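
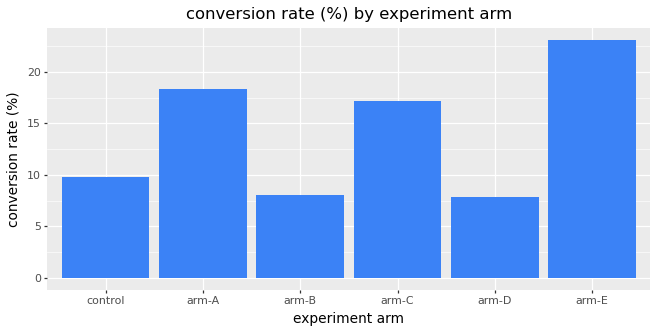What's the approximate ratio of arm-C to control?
≈ 1.8×

arm-C ≈ 18, control ≈ 10; 18/10 ≈ 1.8.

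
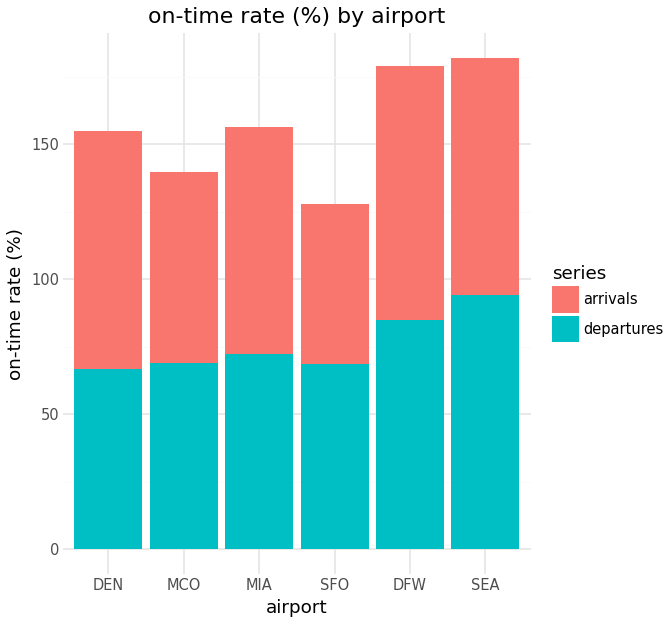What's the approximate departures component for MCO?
≈ 60

departures top ≈ 60, bottom ≈ 0; segment ≈ 60.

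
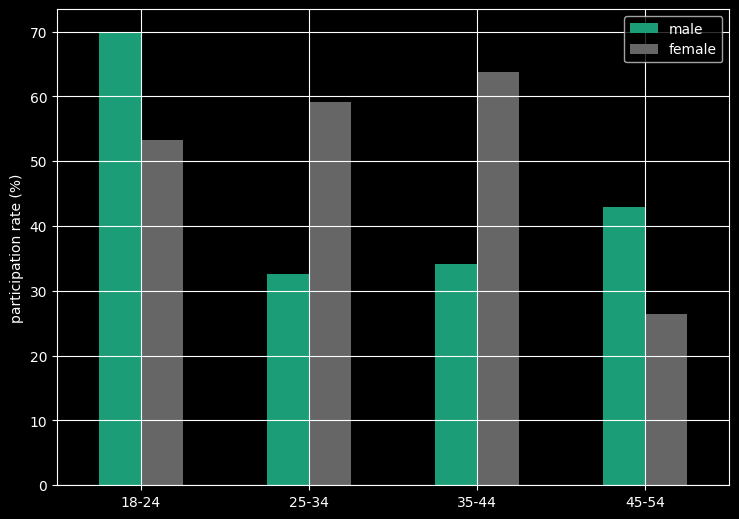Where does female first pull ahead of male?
18-24: female ≈ 50 vs male ≈ 70 (not yet); 25-34: female ≈ 60 vs male ≈ 30 (first crossover).

25-34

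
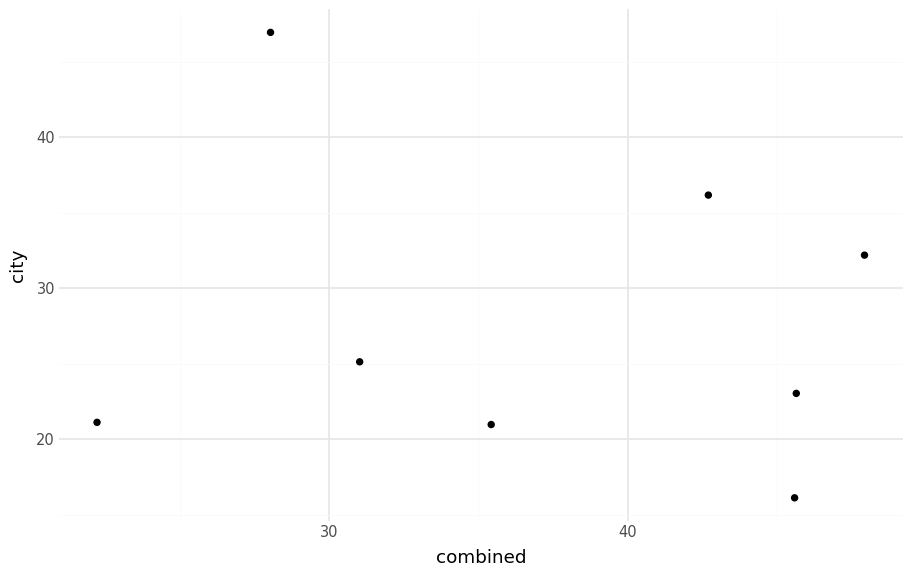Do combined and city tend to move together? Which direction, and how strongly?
no clear correlation

Points are roughly uncorrelated; weak (|r| ≈ 0.1).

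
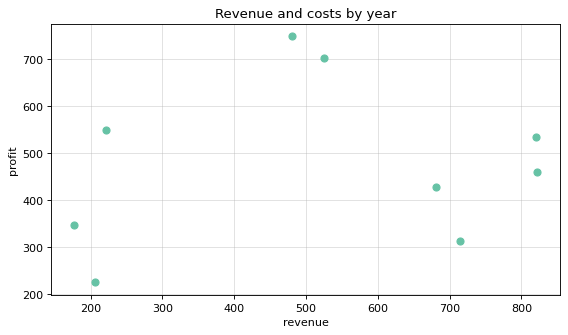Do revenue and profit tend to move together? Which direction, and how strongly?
Points are roughly uncorrelated; weak (|r| ≈ 0.2).

no clear correlation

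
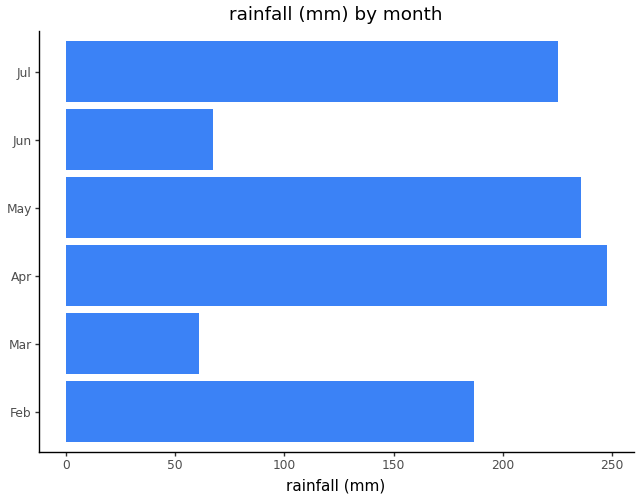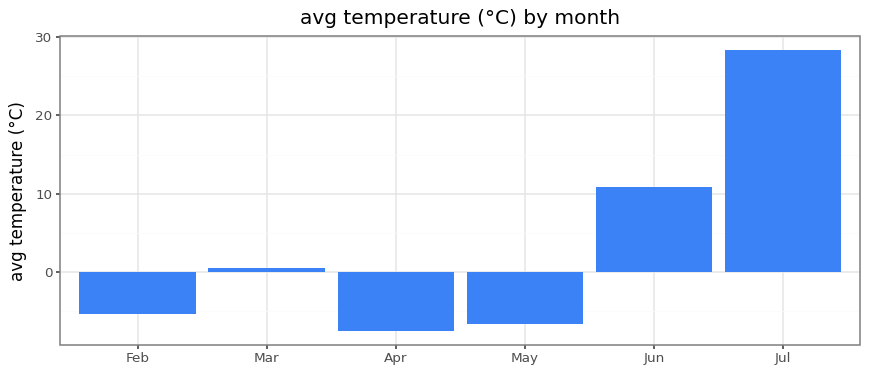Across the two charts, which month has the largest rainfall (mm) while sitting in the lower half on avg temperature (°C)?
Chart 2 median avg temperature (°C) ≈ -5; below-median months: Feb, Apr, May. Among those, Apr has the highest rainfall (mm) (≈ 250).

Apr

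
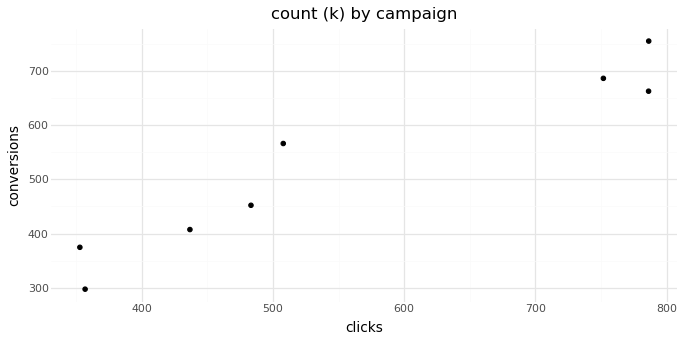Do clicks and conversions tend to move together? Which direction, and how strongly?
Points are positively correlated; strong (|r| ≈ 1.0).

positive, strong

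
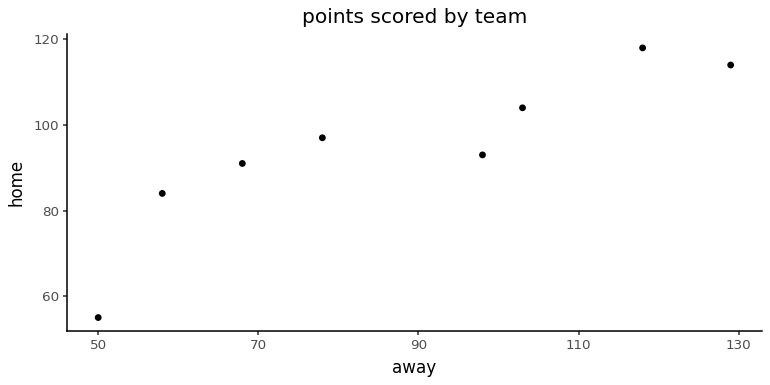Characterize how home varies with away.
positive, strong

Points are positively correlated; strong (|r| ≈ 0.9).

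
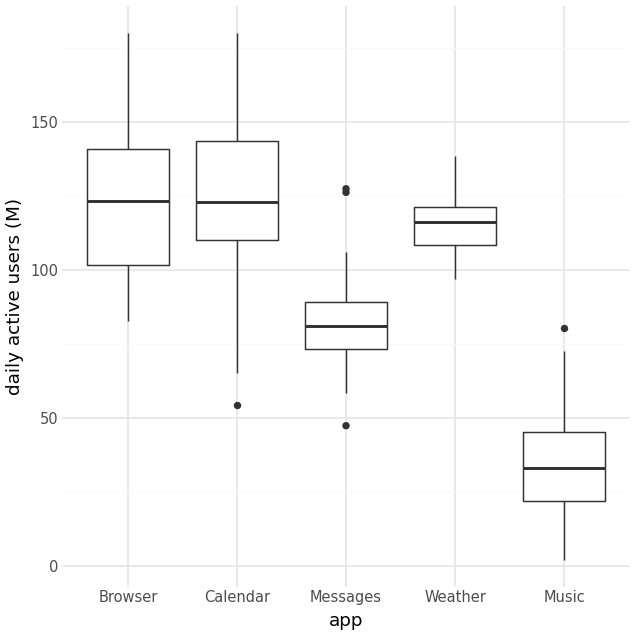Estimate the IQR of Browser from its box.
≈ 40

Q3 ≈ 140, Q1 ≈ 100; IQR ≈ 40.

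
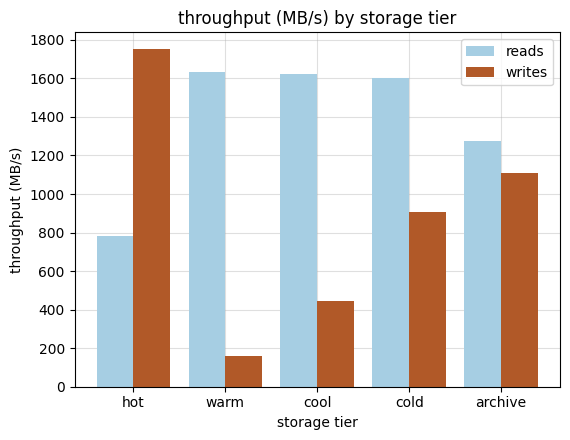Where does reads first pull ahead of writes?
warm

hot: reads ≈ 800 vs writes ≈ 1800 (not yet); warm: reads ≈ 1600 vs writes ≈ 200 (first crossover).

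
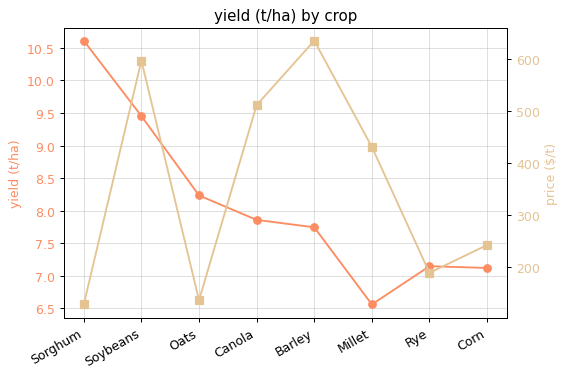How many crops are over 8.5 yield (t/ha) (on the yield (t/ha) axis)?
2

Above 8.5: Sorghum, Soybeans.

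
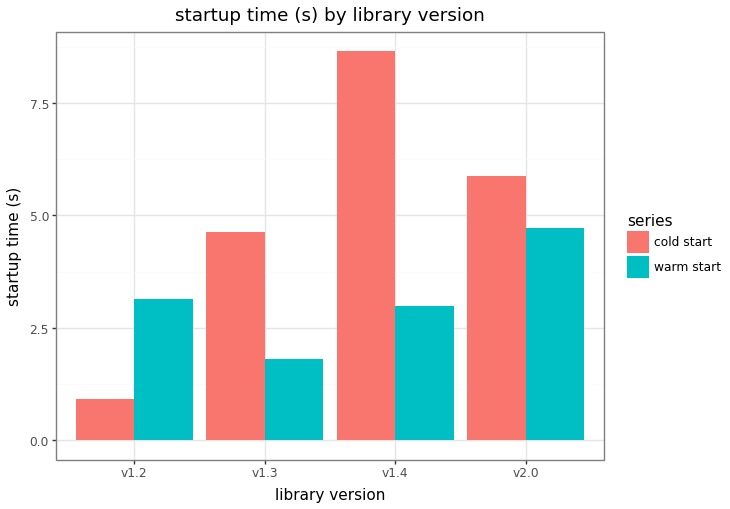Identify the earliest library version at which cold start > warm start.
v1.2: cold start ≈ 1 vs warm start ≈ 3 (not yet); v1.3: cold start ≈ 5 vs warm start ≈ 2 (first crossover).

v1.3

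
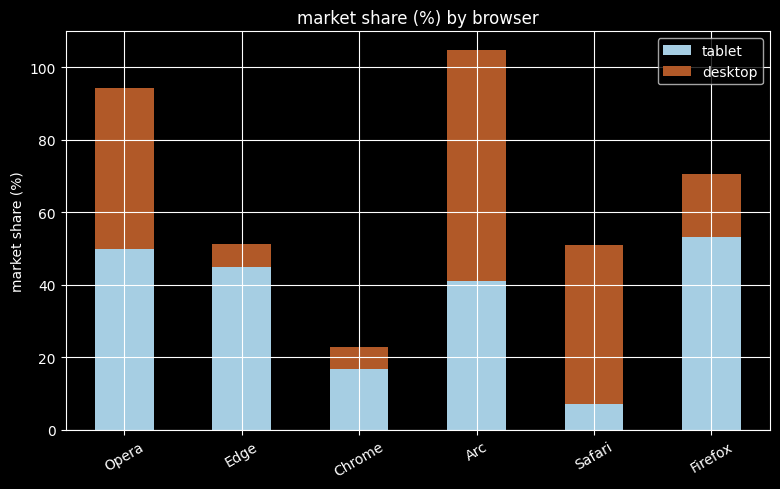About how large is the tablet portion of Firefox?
≈ 50

tablet top ≈ 50, bottom ≈ 0; segment ≈ 50.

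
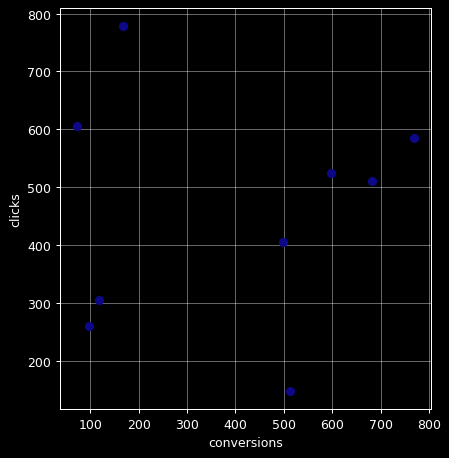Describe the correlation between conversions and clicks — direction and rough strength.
Points are roughly uncorrelated; weak (|r| ≈ 0.0).

no clear correlation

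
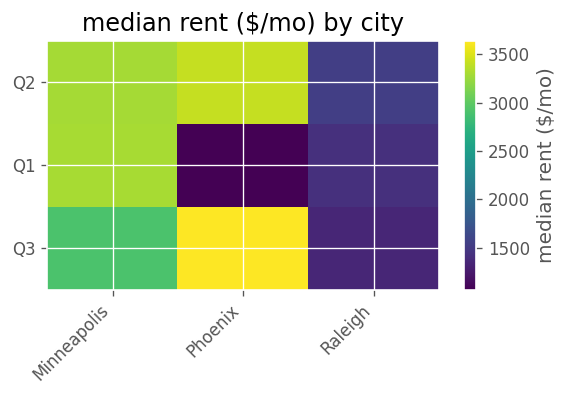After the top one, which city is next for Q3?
Top 3 for Q3: Phoenix ≈ 3500, Minneapolis ≈ 3000, Raleigh ≈ 1500.

Minneapolis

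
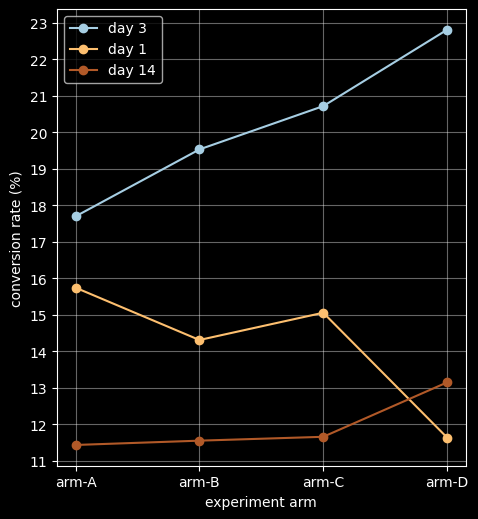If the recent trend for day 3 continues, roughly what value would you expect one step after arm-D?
≈ 24.5

Last three: 20, 21, 23 → slope ≈ 1.5/step → next ≈ 24.5.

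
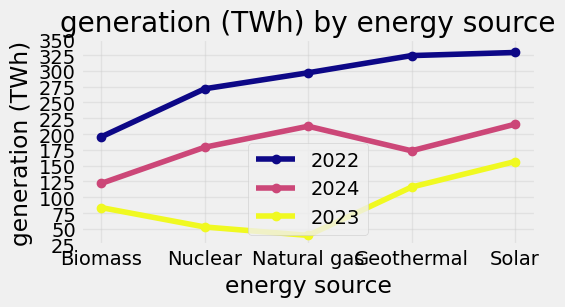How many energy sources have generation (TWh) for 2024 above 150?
4

Above 150: Nuclear, Natural gas, Geothermal, Solar.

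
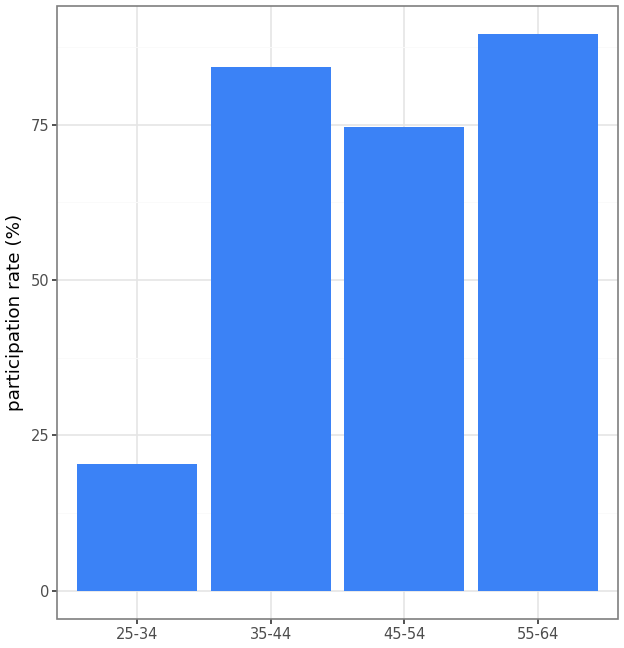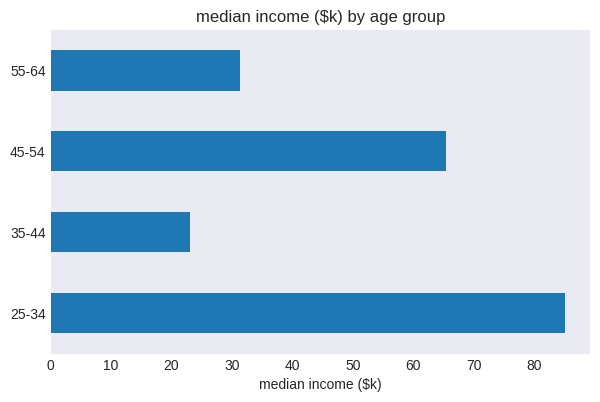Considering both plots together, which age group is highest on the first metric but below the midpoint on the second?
Chart 2 median median income ($k) ≈ 50; below-median age groups: 35-44, 55-64. Among those, 55-64 has the highest participation rate (%) (≈ 90).

55-64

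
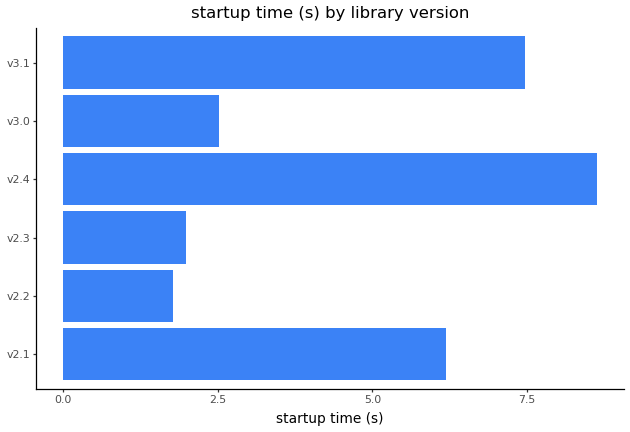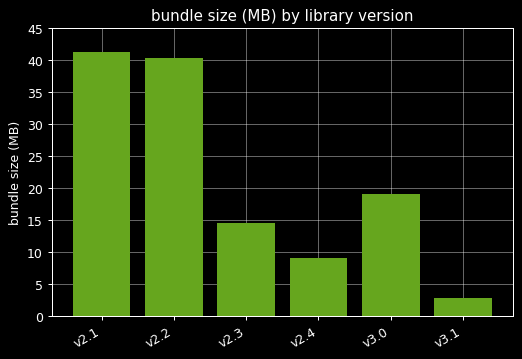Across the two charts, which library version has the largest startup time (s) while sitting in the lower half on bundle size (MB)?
v2.4

Chart 2 median bundle size (MB) ≈ 15; below-median library versions: v2.3, v2.4, v3.1. Among those, v2.4 has the highest startup time (s) (≈ 9).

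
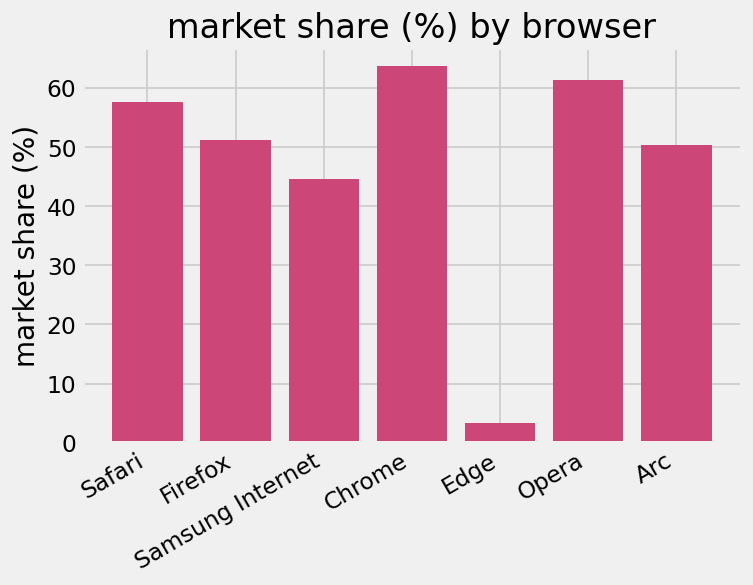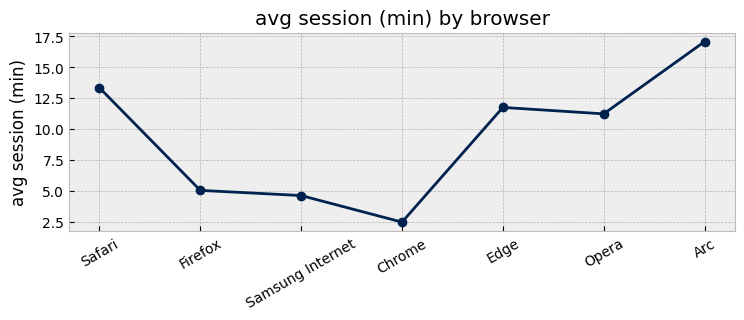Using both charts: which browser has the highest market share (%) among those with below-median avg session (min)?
Chrome

Chart 2 median avg session (min) ≈ 12; below-median browsers: Firefox, Samsung Internet, Chrome. Among those, Chrome has the highest market share (%) (≈ 60).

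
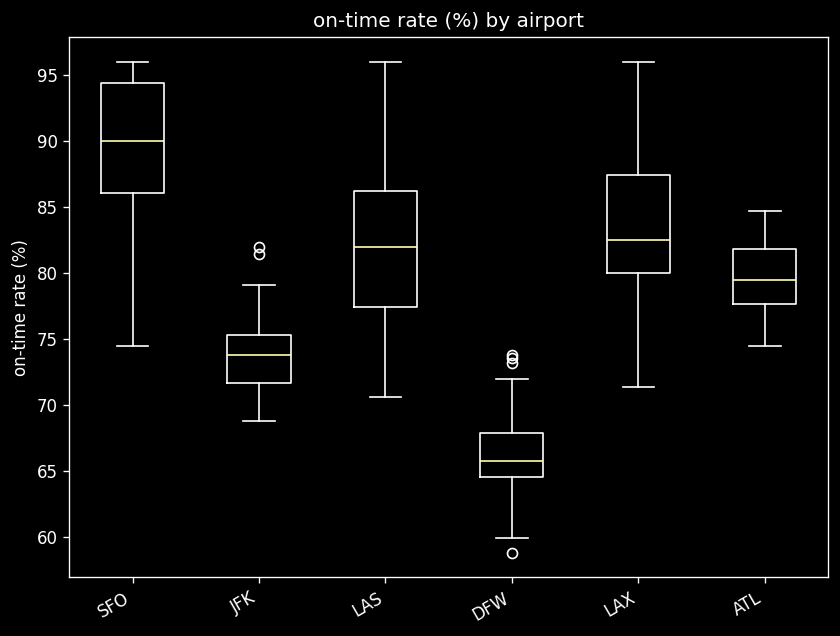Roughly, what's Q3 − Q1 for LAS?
Q3 ≈ 86, Q1 ≈ 78; IQR ≈ 8.

≈ 8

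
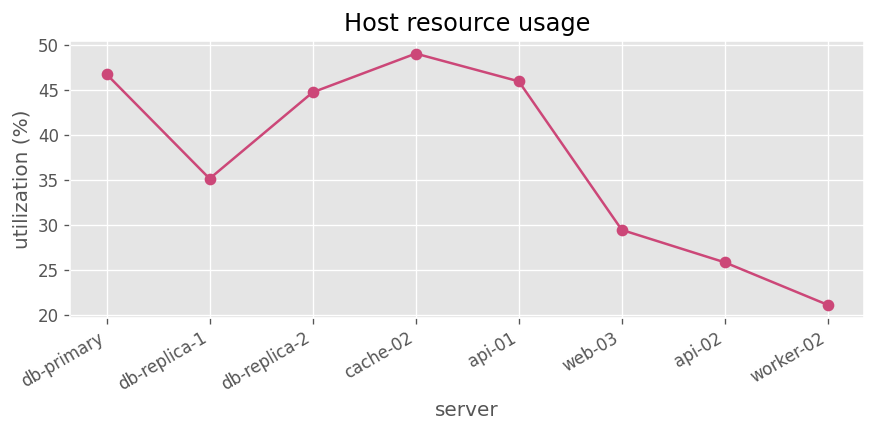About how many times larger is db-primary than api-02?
db-primary ≈ 45, api-02 ≈ 25; 45/25 ≈ 1.8.

≈ 1.8×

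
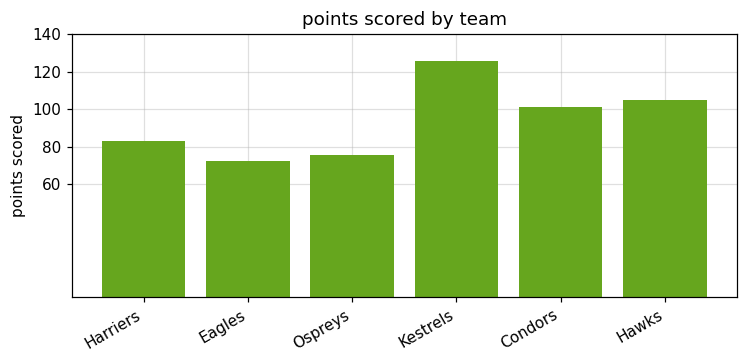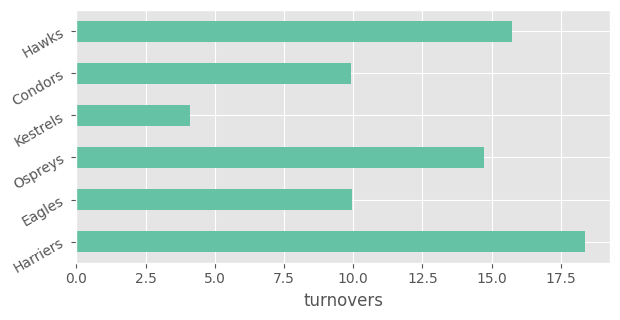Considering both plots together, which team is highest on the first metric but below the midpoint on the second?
Kestrels

Chart 2 median turnovers ≈ 12; below-median teams: Eagles, Kestrels, Condors. Among those, Kestrels has the highest points scored (≈ 120).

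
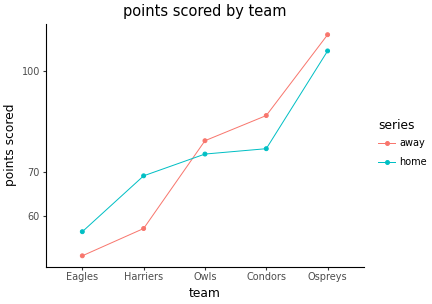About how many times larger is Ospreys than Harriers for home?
≈ 1.57×

Ospreys ≈ 110, Harriers ≈ 70; 110/70 ≈ 1.57.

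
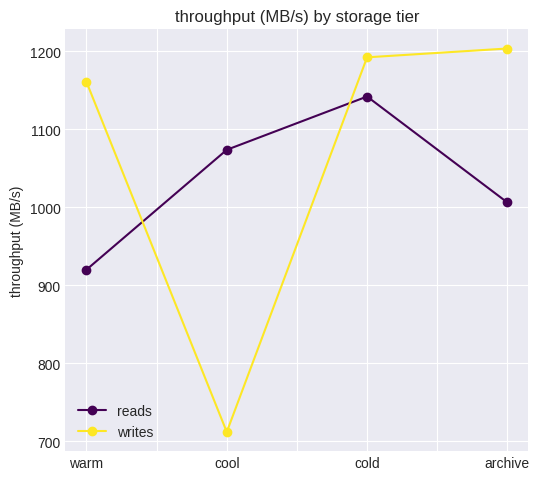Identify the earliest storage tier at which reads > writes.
warm: reads ≈ 900 vs writes ≈ 1150 (not yet); cool: reads ≈ 1050 vs writes ≈ 700 (first crossover).

cool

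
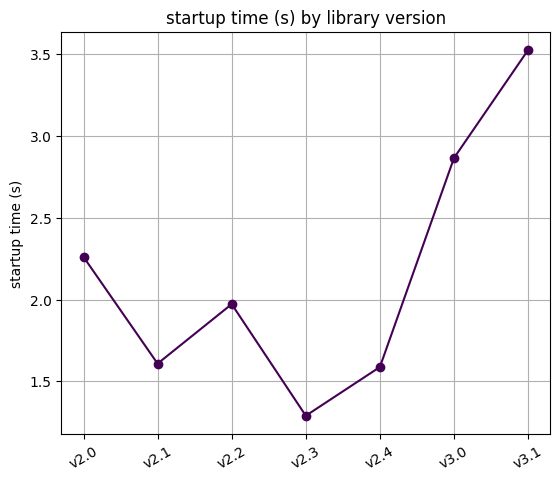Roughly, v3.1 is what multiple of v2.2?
≈ 1.8×

v3.1 ≈ 3.6, v2.2 ≈ 2.0; 3.6/2.0 ≈ 1.8.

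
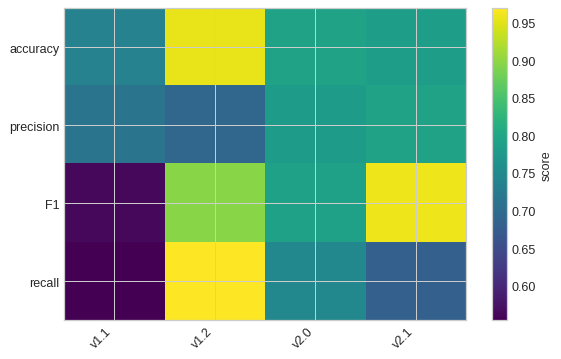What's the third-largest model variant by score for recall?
Top 4 for recall: v1.2 ≈ 0.95, v2.0 ≈ 0.75, v2.1 ≈ 0.70, v1.1 ≈ 0.55.

v2.1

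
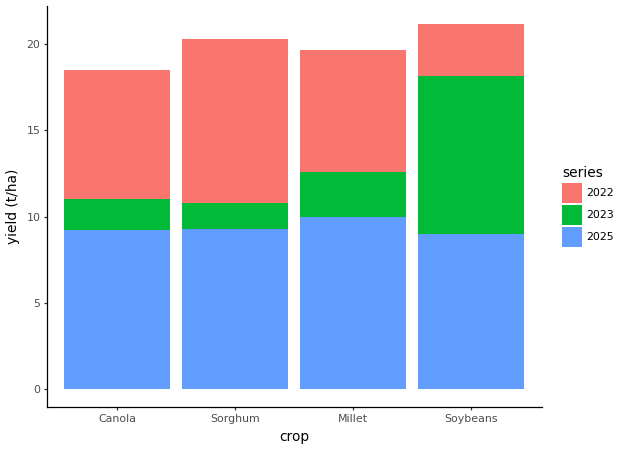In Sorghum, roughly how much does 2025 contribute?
≈ 10

2025 top ≈ 10, bottom ≈ 0; segment ≈ 10.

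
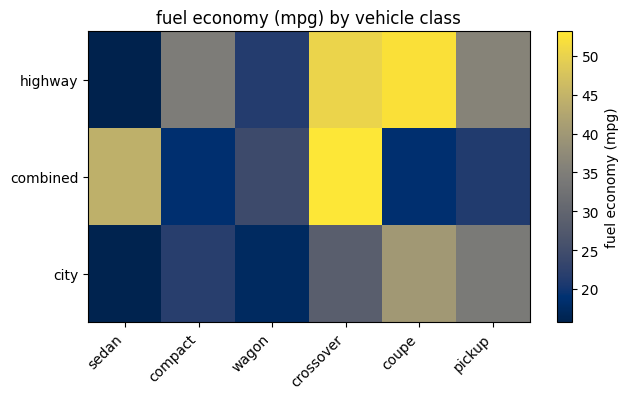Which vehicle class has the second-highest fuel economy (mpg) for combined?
Top 3 for combined: crossover ≈ 55, sedan ≈ 45, wagon ≈ 25.

sedan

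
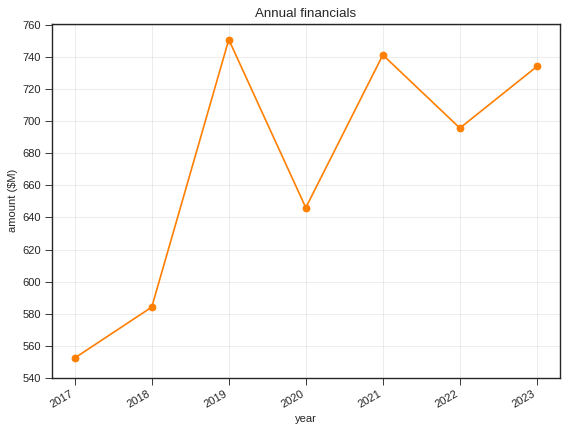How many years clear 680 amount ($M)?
4

Above 680: 2019, 2021, 2022, 2023.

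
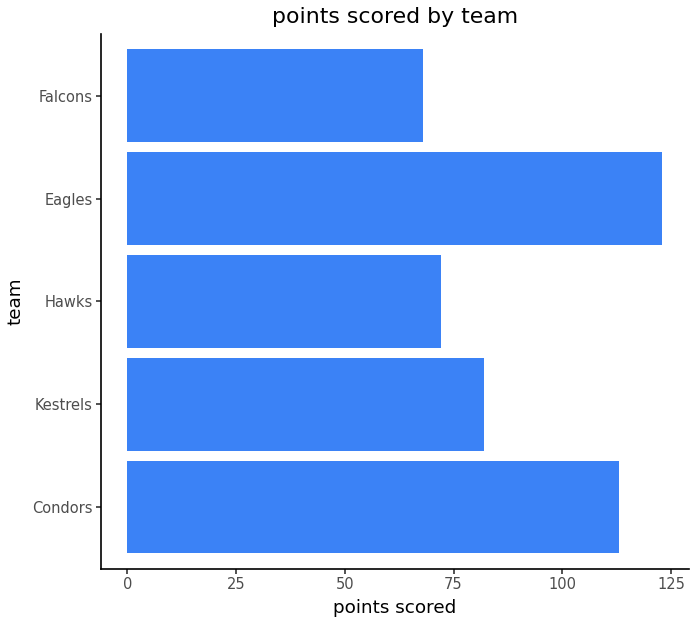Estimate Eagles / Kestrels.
Eagles ≈ 120, Kestrels ≈ 80; 120/80 ≈ 1.5.

≈ 1.5×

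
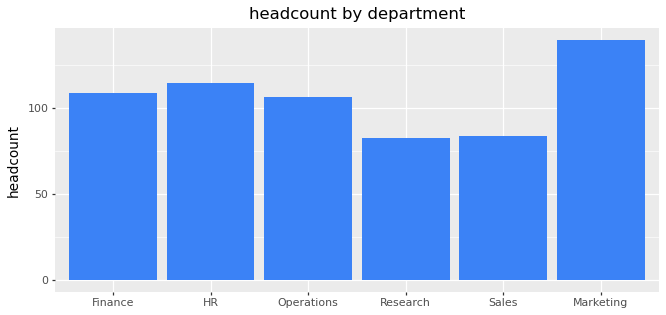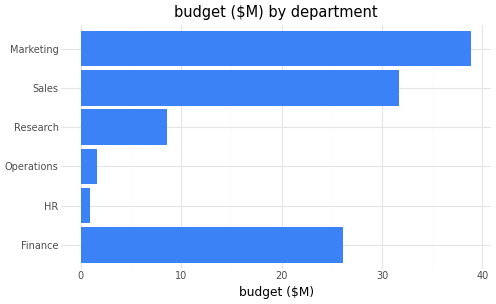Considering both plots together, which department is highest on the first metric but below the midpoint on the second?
Chart 2 median budget ($M) ≈ 15; below-median departments: HR, Operations, Research. Among those, HR has the highest headcount (≈ 120).

HR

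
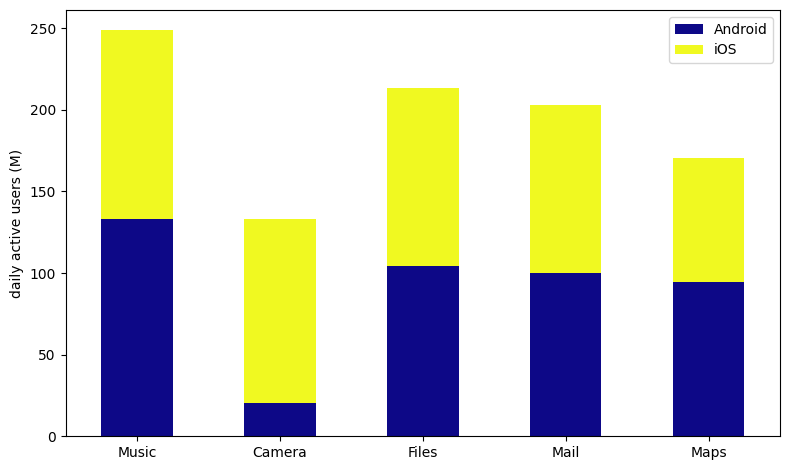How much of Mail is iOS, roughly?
iOS top ≈ 200, bottom ≈ 100; segment ≈ 100.

≈ 100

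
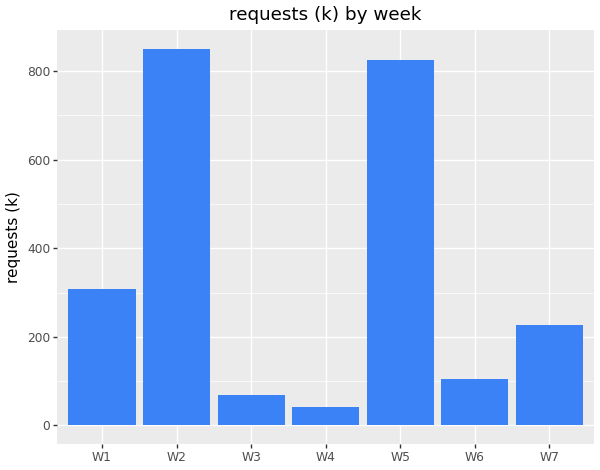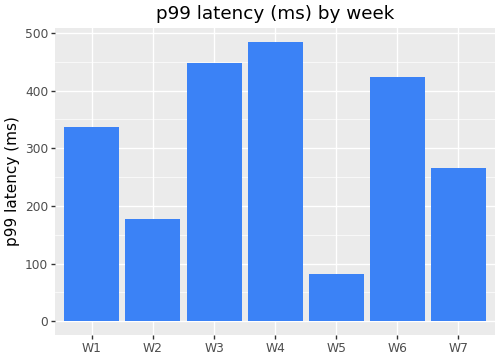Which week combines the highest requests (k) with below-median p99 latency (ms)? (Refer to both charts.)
W2

Chart 2 median p99 latency (ms) ≈ 350; below-median weeks: W2, W5, W7. Among those, W2 has the highest requests (k) (≈ 900).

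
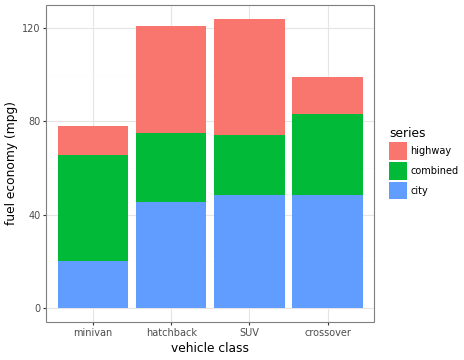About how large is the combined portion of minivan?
combined top ≈ 60, bottom ≈ 20; segment ≈ 40.

≈ 40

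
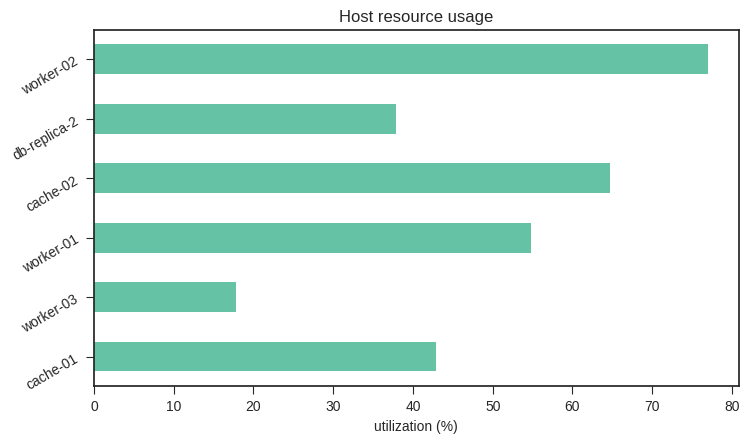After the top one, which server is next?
Top 3: worker-02 ≈ 80, cache-02 ≈ 60, worker-01 ≈ 50.

cache-02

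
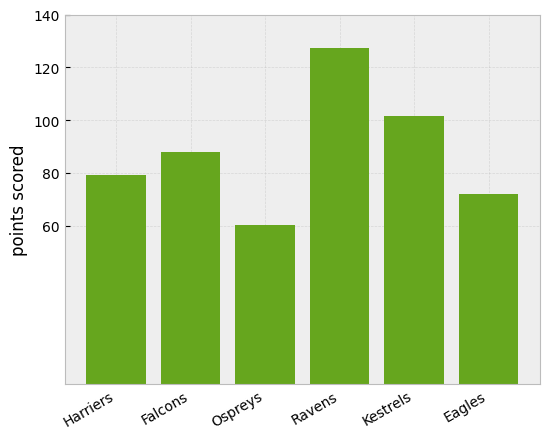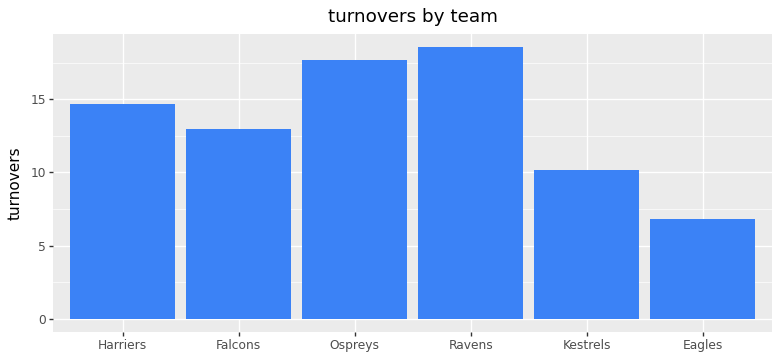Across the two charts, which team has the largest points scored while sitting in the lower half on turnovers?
Chart 2 median turnovers ≈ 14; below-median teams: Falcons, Kestrels, Eagles. Among those, Kestrels has the highest points scored (≈ 100).

Kestrels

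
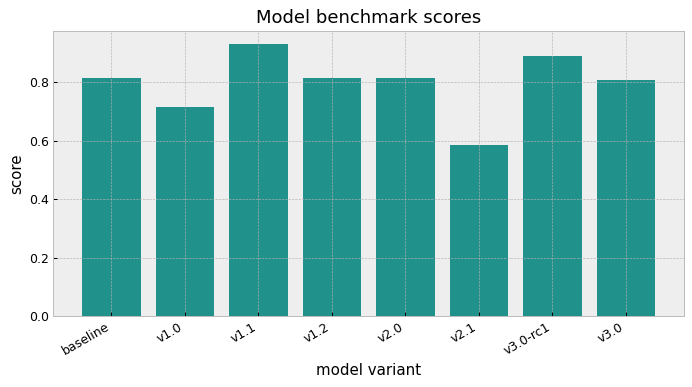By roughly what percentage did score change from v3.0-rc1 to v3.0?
≈ -11.1%

v3.0-rc1 ≈ 0.9, v3.0 ≈ 0.8; (0.8 − 0.9) / 0.9 ≈ -11.1%.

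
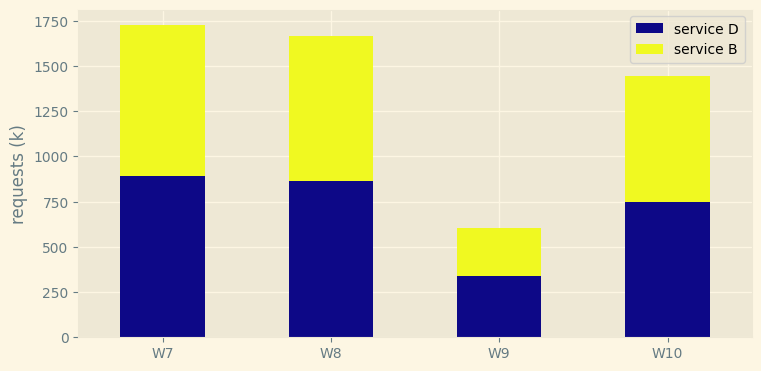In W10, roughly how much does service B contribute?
service B top ≈ 1400, bottom ≈ 800; segment ≈ 600.

≈ 600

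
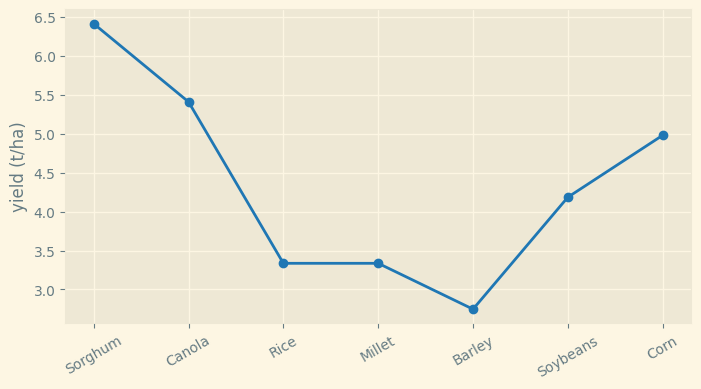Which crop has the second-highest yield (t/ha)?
Canola

Top 3: Sorghum ≈ 6.5, Canola ≈ 5.5, Corn ≈ 5.0.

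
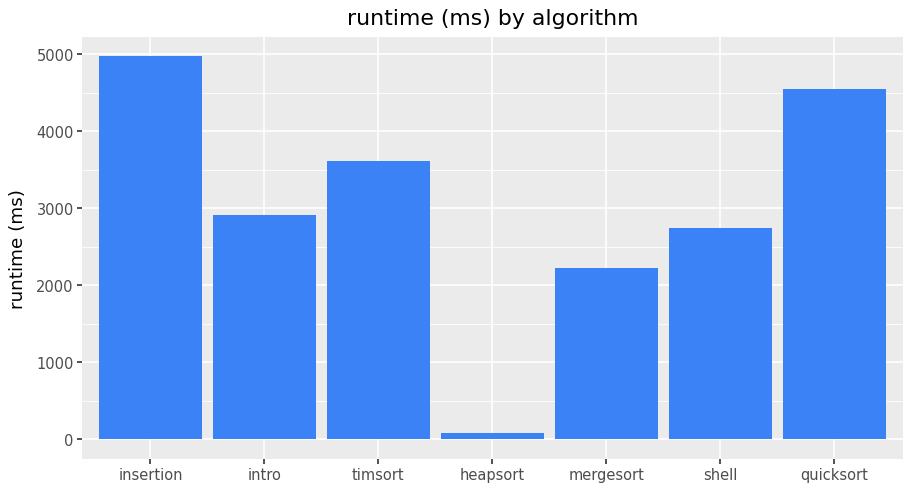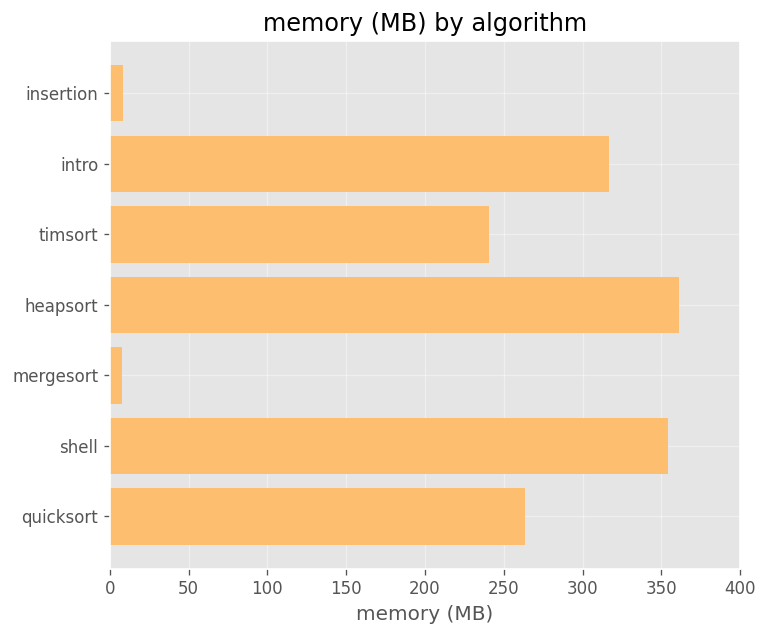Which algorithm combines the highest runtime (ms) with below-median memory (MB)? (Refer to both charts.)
insertion

Chart 2 median memory (MB) ≈ 250; below-median algorithms: insertion, timsort, mergesort. Among those, insertion has the highest runtime (ms) (≈ 5000).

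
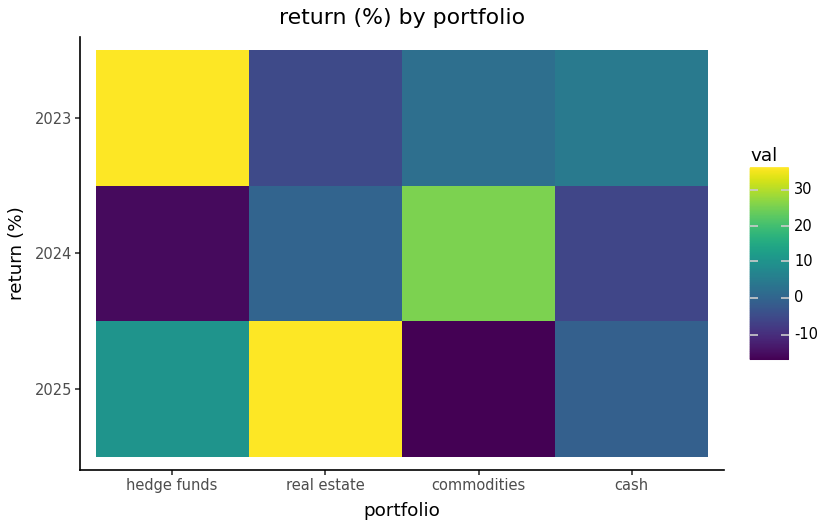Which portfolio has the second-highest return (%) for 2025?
hedge funds

Top 3 for 2025: real estate ≈ 35, hedge funds ≈ 10, cash ≈ 0.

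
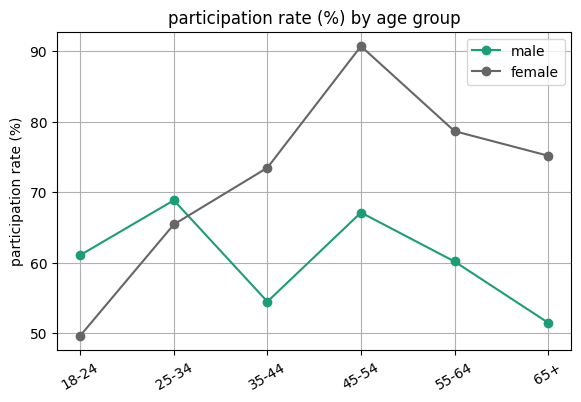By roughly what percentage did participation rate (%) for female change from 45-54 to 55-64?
45-54 ≈ 90, 55-64 ≈ 80; (80 − 90) / 90 ≈ -11.1%.

≈ -11.1%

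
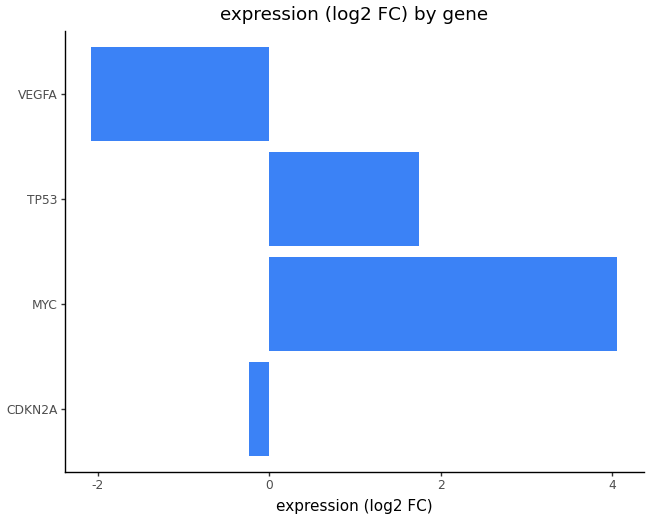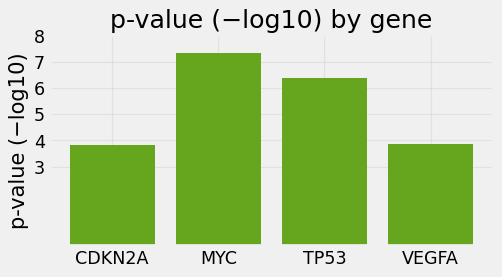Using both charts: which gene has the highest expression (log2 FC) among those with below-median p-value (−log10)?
CDKN2A

Chart 2 median p-value (−log10) ≈ 5; below-median genes: CDKN2A, VEGFA. Among those, CDKN2A has the highest expression (log2 FC) (≈ 0).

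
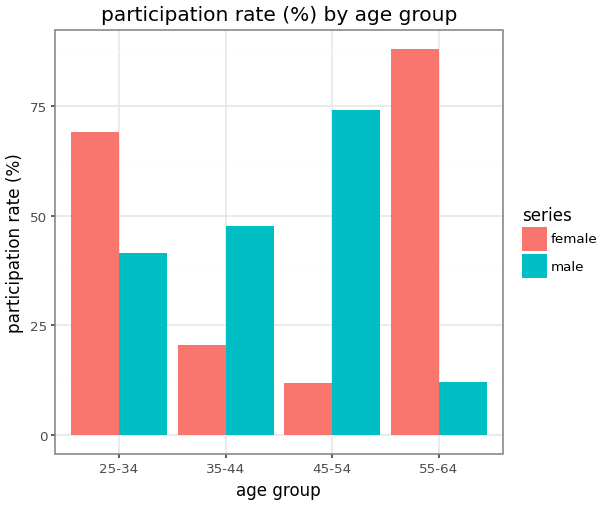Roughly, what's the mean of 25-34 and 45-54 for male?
(40 + 70) / 2 ≈ 55.

≈ 55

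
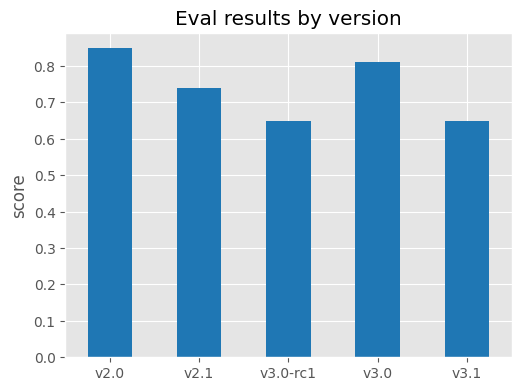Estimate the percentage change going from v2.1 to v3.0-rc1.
v2.1 ≈ 0.7, v3.0-rc1 ≈ 0.6; (0.6 − 0.7) / 0.7 ≈ -14.3%.

≈ -14.3%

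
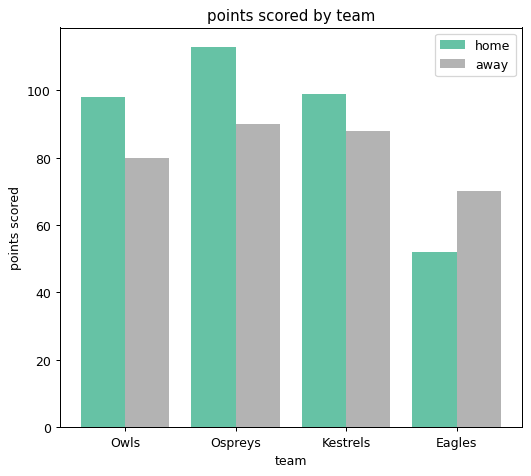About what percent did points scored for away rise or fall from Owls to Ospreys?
≈ +12.5%

Owls ≈ 80, Ospreys ≈ 90; (90 − 80) / 80 ≈ +12.5%.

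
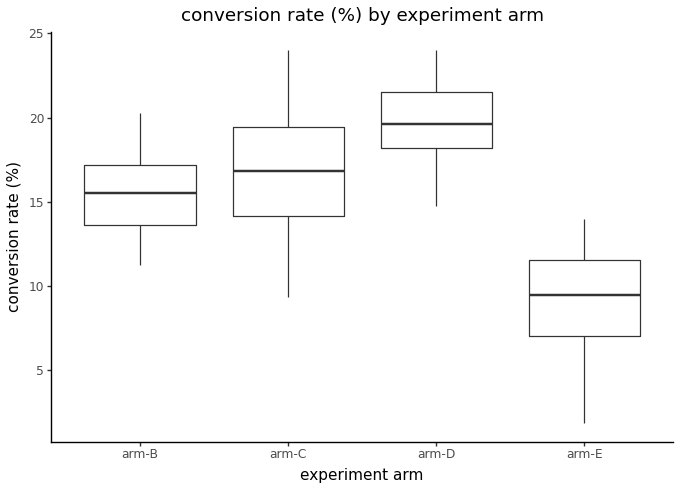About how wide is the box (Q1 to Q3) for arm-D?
≈ 4

Q3 ≈ 22, Q1 ≈ 18; IQR ≈ 4.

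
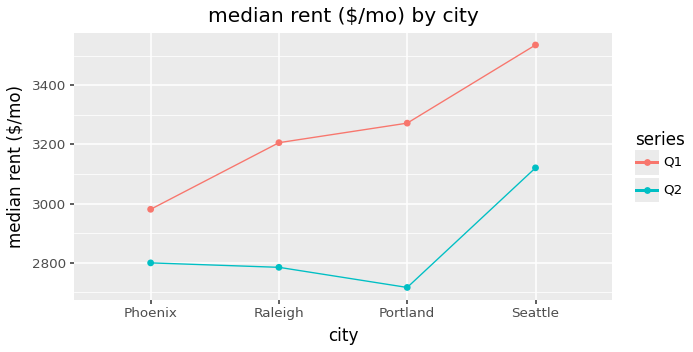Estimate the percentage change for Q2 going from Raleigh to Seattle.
≈ +10.7%

Raleigh ≈ 2800, Seattle ≈ 3100; (3100 − 2800) / 2800 ≈ +10.7%.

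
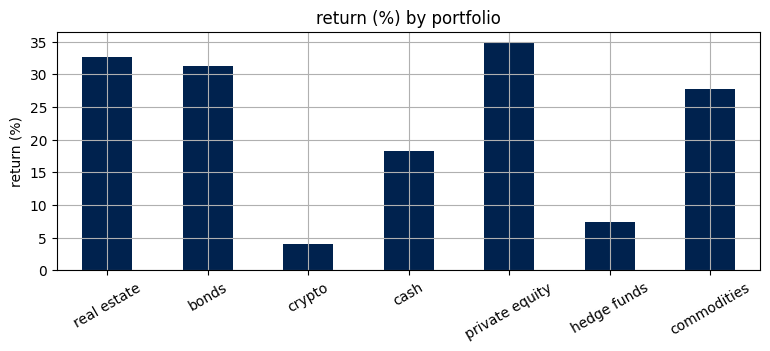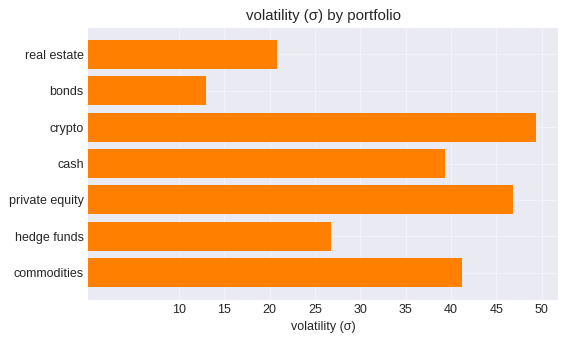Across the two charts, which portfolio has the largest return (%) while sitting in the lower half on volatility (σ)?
real estate

Chart 2 median volatility (σ) ≈ 40; below-median portfolios: real estate, bonds, hedge funds. Among those, real estate has the highest return (%) (≈ 35).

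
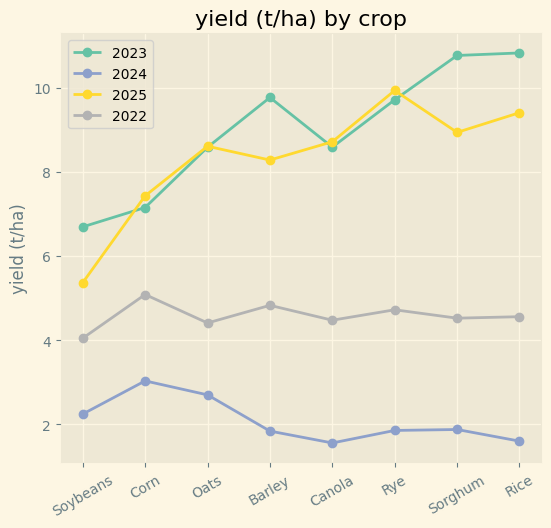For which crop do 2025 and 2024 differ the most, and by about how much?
Rye: 2025 ≈ 10, 2024 ≈ 2 → gap ≈ 8. Next-largest (Rice) is only ≈ 7.

Rye, ≈ 8 t/ha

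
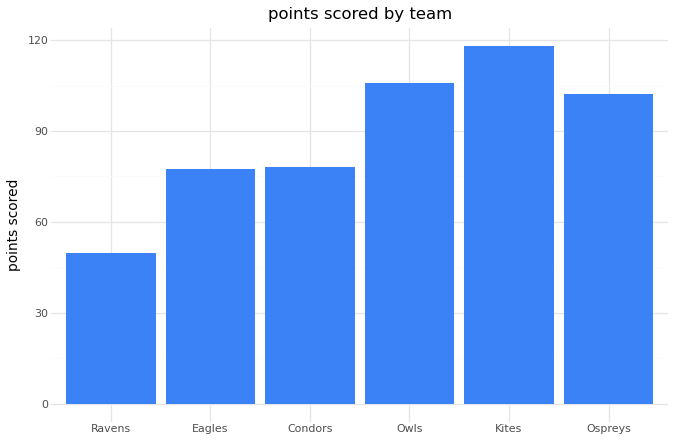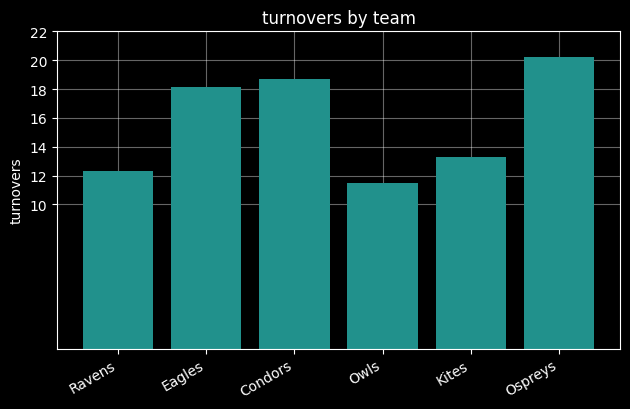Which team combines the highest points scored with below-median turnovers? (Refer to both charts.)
Chart 2 median turnovers ≈ 16; below-median teams: Ravens, Owls, Kites. Among those, Kites has the highest points scored (≈ 120).

Kites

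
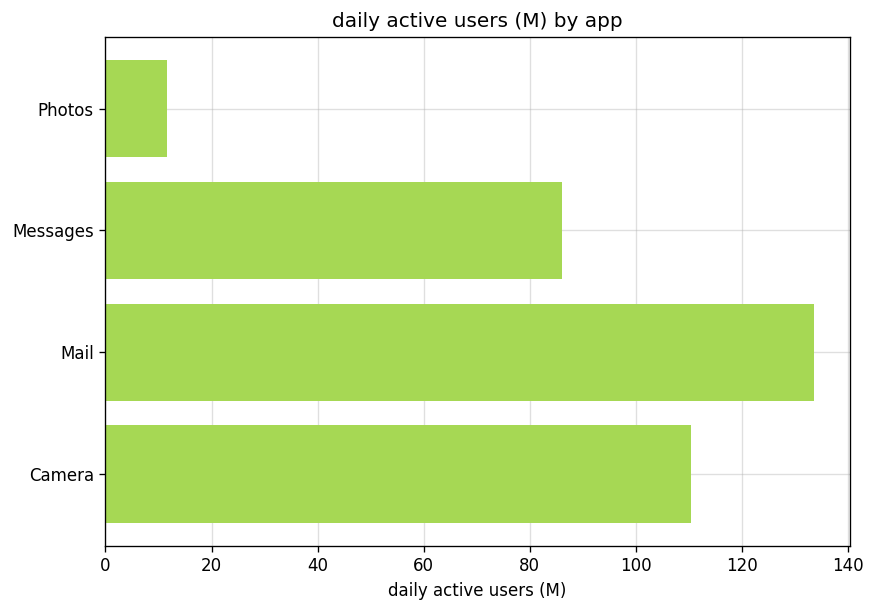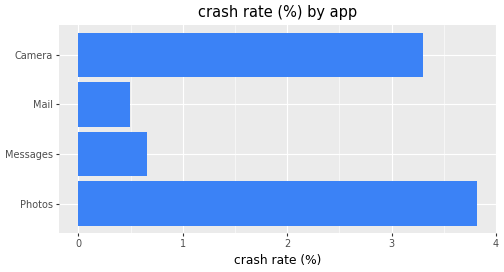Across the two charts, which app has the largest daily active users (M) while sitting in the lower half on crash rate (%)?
Chart 2 median crash rate (%) ≈ 2; below-median apps: Messages, Mail. Among those, Mail has the highest daily active users (M) (≈ 140).

Mail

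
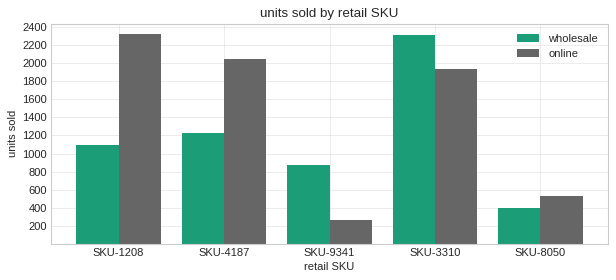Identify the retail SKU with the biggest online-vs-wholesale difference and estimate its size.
SKU-1208, ≈ 1400

SKU-1208: online ≈ 2400, wholesale ≈ 1000 → gap ≈ 1400. Next-largest (SKU-4187) is only ≈ 800.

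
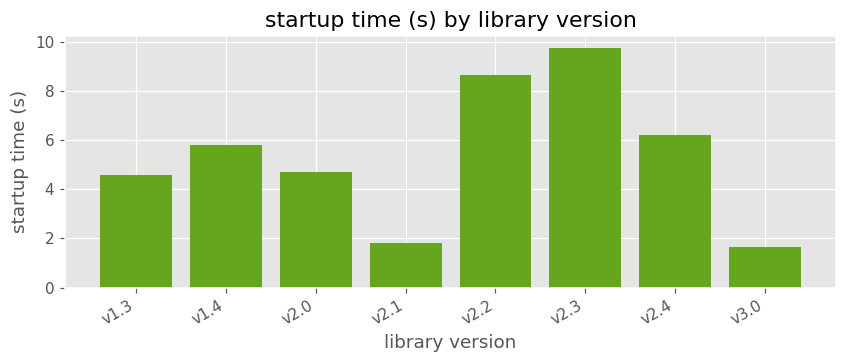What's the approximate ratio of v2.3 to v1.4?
≈ 1.67×

v2.3 ≈ 10, v1.4 ≈ 6; 10/6 ≈ 1.67.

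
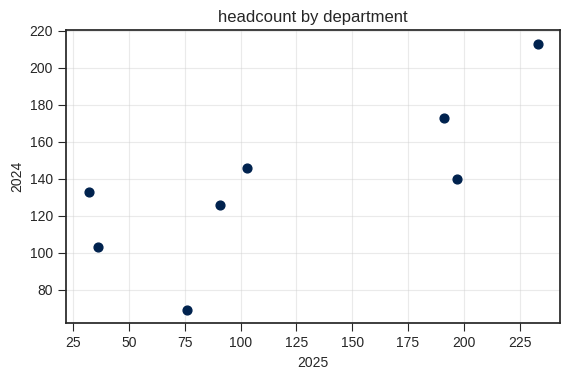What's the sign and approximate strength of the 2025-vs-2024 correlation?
Points are positively correlated; strong (|r| ≈ 0.8).

positive, strong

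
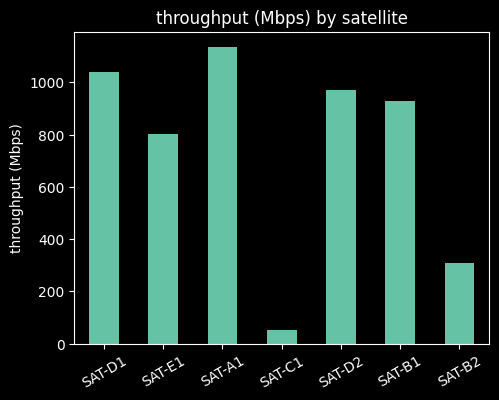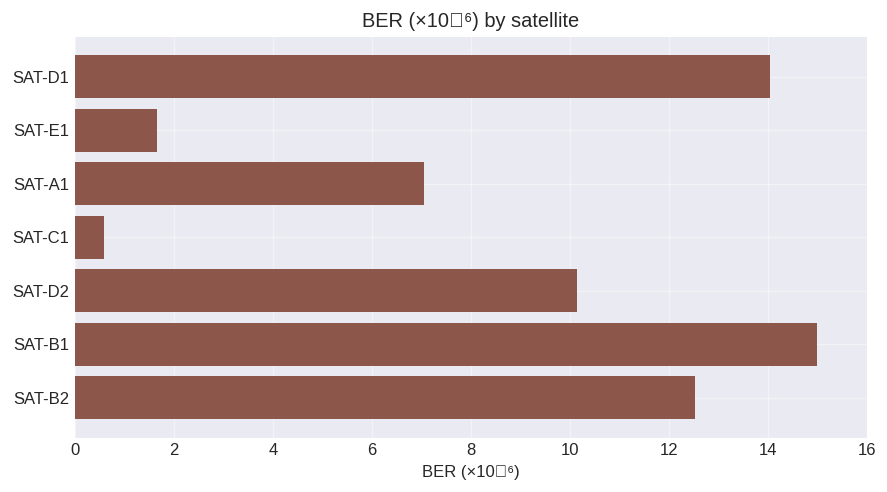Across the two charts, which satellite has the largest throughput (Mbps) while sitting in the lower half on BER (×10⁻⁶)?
Chart 2 median BER (×10⁻⁶) ≈ 10; below-median satellites: SAT-E1, SAT-A1, SAT-C1. Among those, SAT-A1 has the highest throughput (Mbps) (≈ 1200).

SAT-A1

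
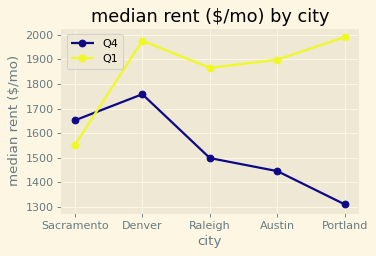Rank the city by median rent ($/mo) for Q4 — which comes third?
Raleigh

Top 4 for Q4: Denver ≈ 1800, Sacramento ≈ 1700, Raleigh ≈ 1500, Austin ≈ 1400.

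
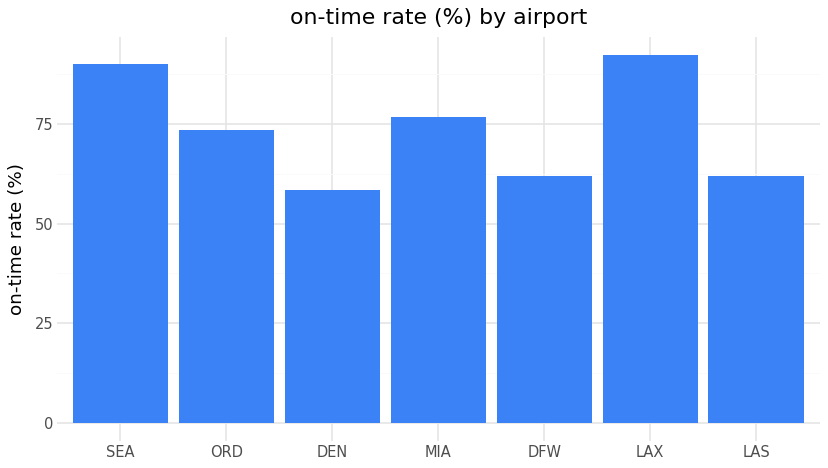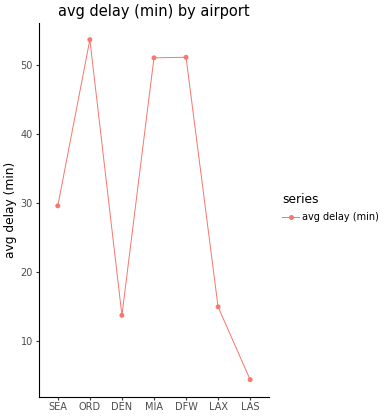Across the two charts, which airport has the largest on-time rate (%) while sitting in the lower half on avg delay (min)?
Chart 2 median avg delay (min) ≈ 30; below-median airports: DEN, LAX, LAS. Among those, LAX has the highest on-time rate (%) (≈ 90).

LAX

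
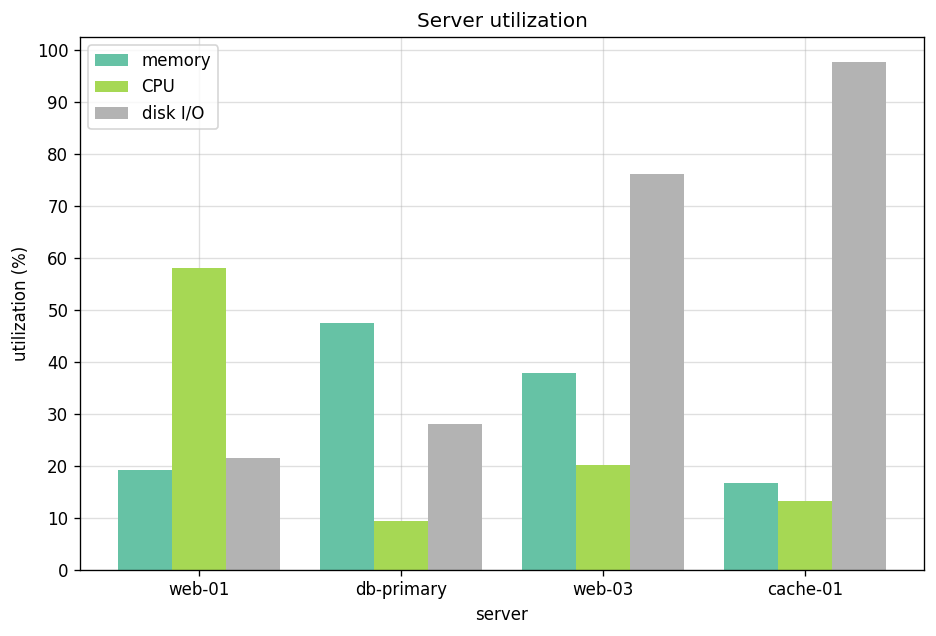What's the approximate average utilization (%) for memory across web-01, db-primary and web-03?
(20 + 50 + 40) / 3 ≈ 37.

≈ 37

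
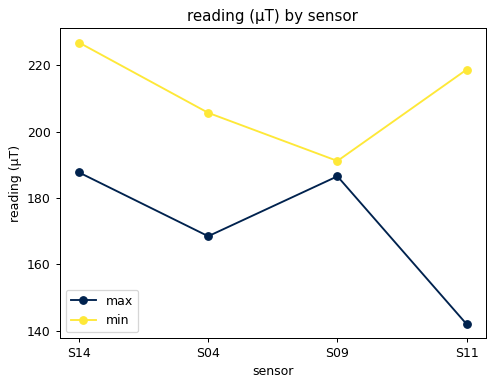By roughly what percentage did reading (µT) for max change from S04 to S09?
S04 ≈ 170, S09 ≈ 190; (190 − 170) / 170 ≈ +11.8%.

≈ +11.8%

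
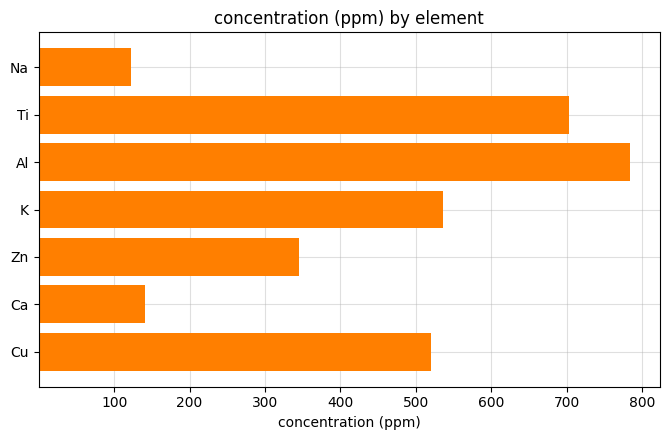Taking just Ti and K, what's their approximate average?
≈ 600

(700 + 500) / 2 ≈ 600.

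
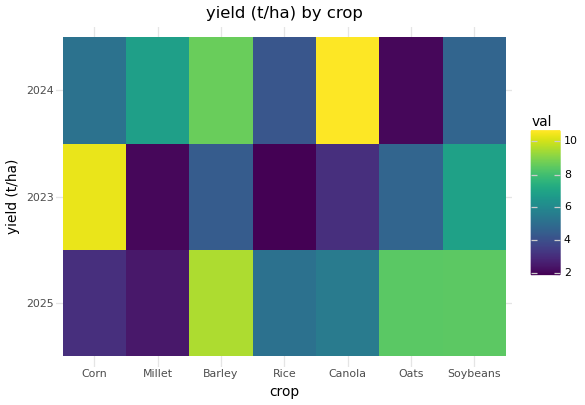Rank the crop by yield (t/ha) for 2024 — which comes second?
Barley

Top 3 for 2024: Canola ≈ 11, Barley ≈ 9, Millet ≈ 7.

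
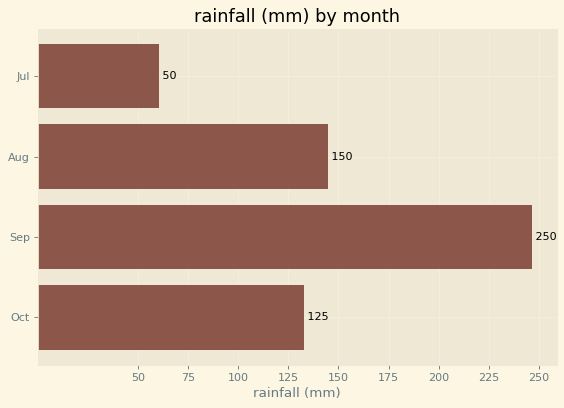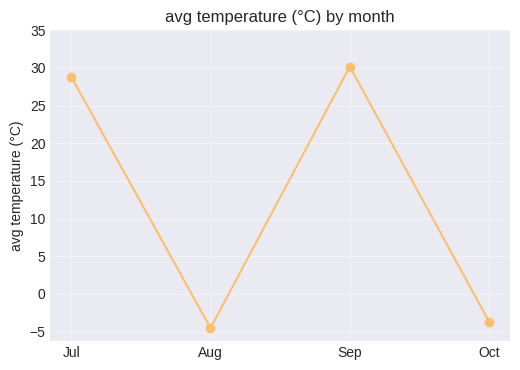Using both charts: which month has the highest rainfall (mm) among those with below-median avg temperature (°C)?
Chart 2 median avg temperature (°C) ≈ 15; below-median months: Aug, Oct. Among those, Aug has the highest rainfall (mm) (≈ 150).

Aug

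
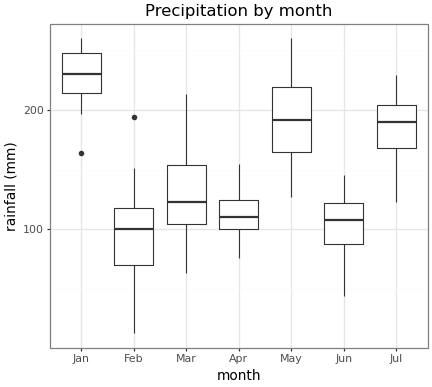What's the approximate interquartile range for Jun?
≈ 40

Q3 ≈ 120, Q1 ≈ 80; IQR ≈ 40.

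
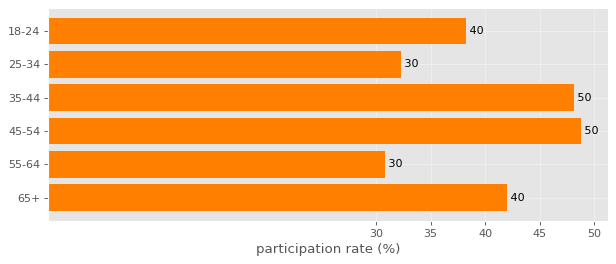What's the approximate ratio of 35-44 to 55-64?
≈ 1.67×

35-44 ≈ 50, 55-64 ≈ 30; 50/30 ≈ 1.67.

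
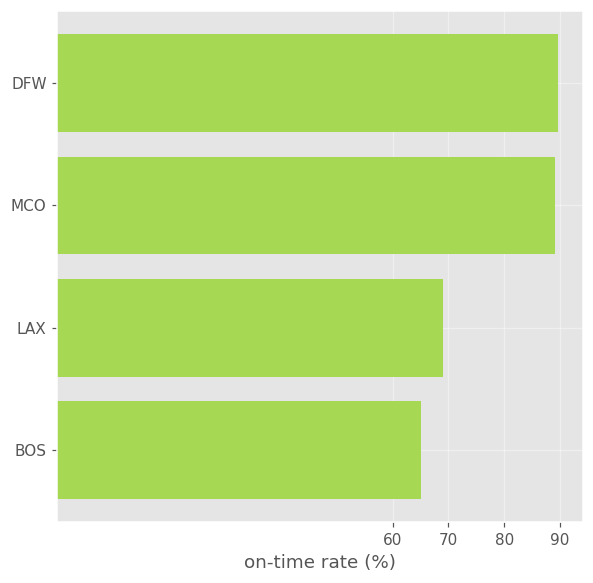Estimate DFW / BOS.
DFW ≈ 90, BOS ≈ 70; 90/70 ≈ 1.29.

≈ 1.29×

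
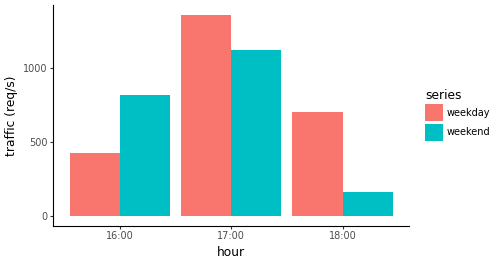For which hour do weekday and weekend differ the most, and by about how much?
18:00: weekday ≈ 800, weekend ≈ 200 → gap ≈ 600. Next-largest (16:00) is only ≈ 400.

18:00, ≈ 600 req/s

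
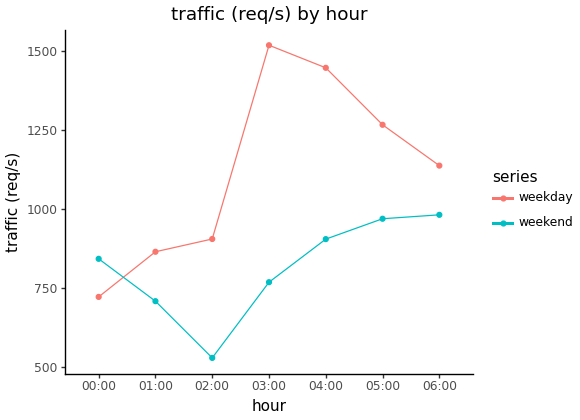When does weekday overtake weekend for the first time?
00:00: weekday ≈ 700 vs weekend ≈ 800 (not yet); 01:00: weekday ≈ 900 vs weekend ≈ 700 (first crossover).

01:00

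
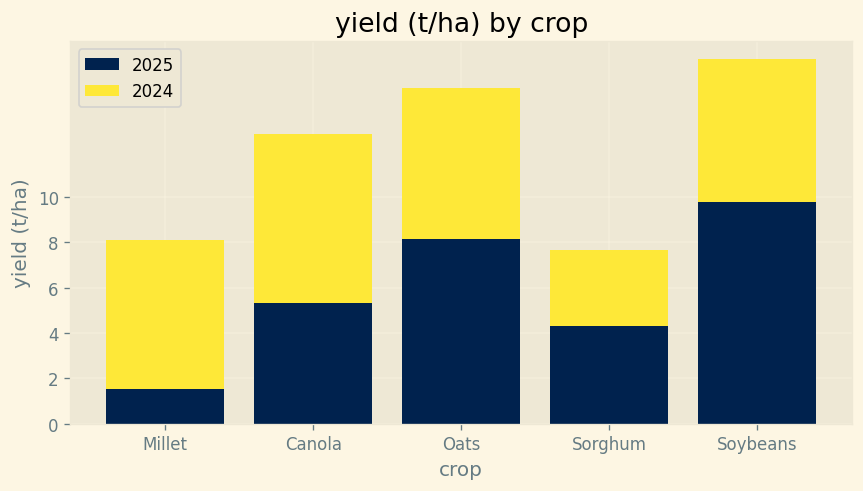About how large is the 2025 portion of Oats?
≈ 8

2025 top ≈ 8, bottom ≈ 0; segment ≈ 8.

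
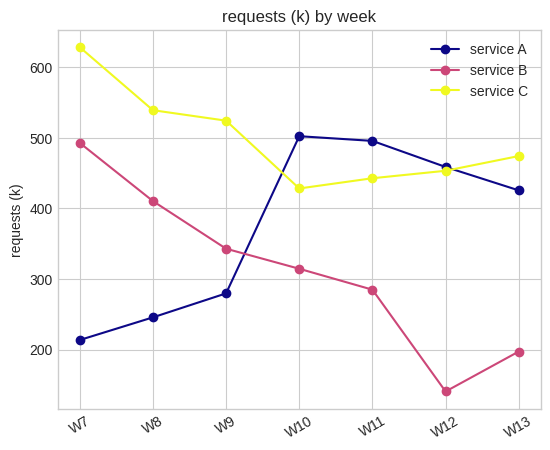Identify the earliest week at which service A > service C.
W9: service A ≈ 300 vs service C ≈ 500 (not yet); W10: service A ≈ 500 vs service C ≈ 450 (first crossover).

W10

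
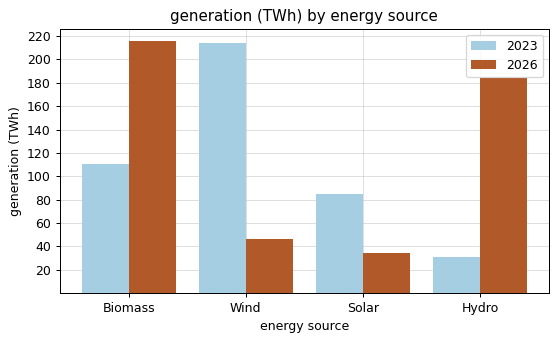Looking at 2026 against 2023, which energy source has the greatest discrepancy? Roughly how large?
Wind: 2026 ≈ 40, 2023 ≈ 220 → gap ≈ 180. Next-largest (Hydro) is only ≈ 140.

Wind, ≈ 180 TWh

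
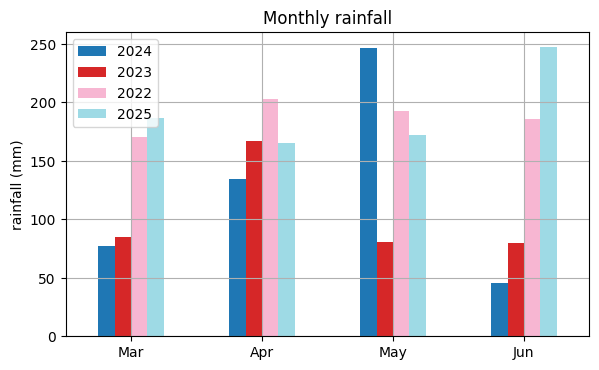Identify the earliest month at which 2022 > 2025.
Mar: 2022 ≈ 175 vs 2025 ≈ 175 (not yet); Apr: 2022 ≈ 200 vs 2025 ≈ 175 (first crossover).

Apr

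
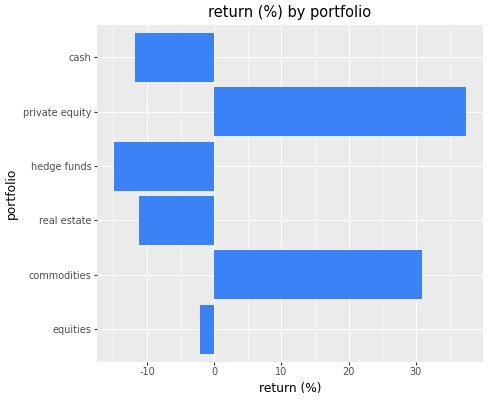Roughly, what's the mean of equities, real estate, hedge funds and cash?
≈ -9

(0 + -10 + -15 + -10) / 4 ≈ -9.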